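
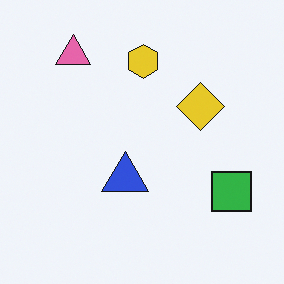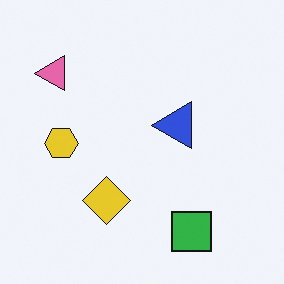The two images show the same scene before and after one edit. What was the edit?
The transformation is: transposed (reflected across the top-left ↔ bottom-right diagonal).

Shapes have swapped their row and column positions — what was in the top-right is now in the bottom-left — a diagonal reflection.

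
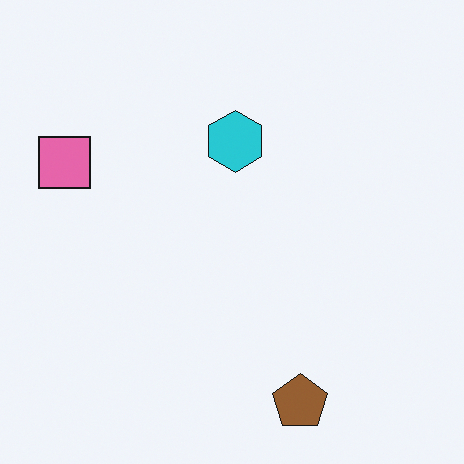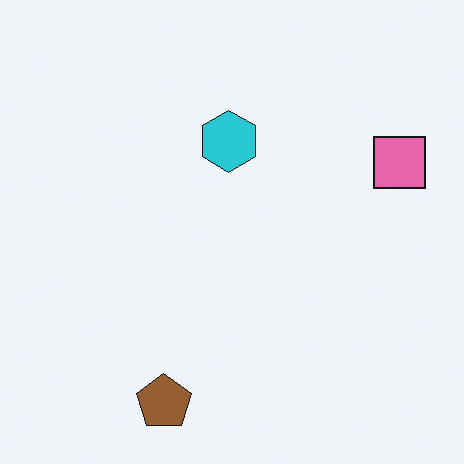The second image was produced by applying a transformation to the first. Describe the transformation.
Flipped horizontally (left ↔ right).

The pink square is in the left of the first image and the right of the second — shapes on opposite sides of the vertical midline have swapped in a mirror flip.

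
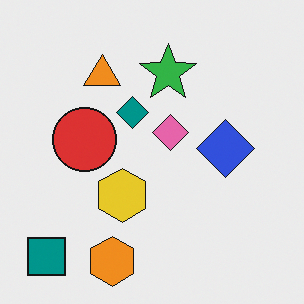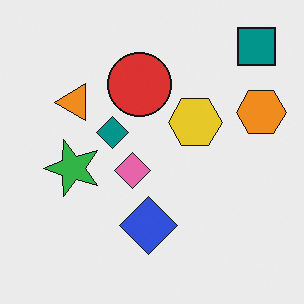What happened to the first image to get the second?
The image was transposed (reflected across the top-left ↔ bottom-right diagonal).

Shapes have swapped their row and column positions — what was in the top-right is now in the bottom-left — a diagonal reflection.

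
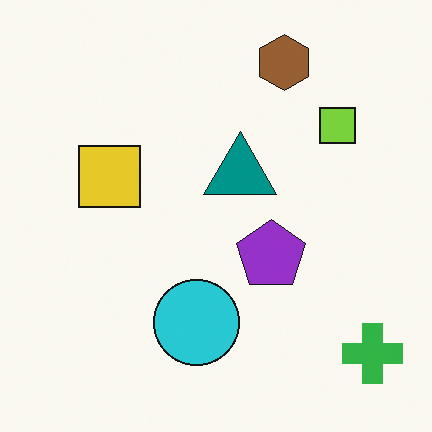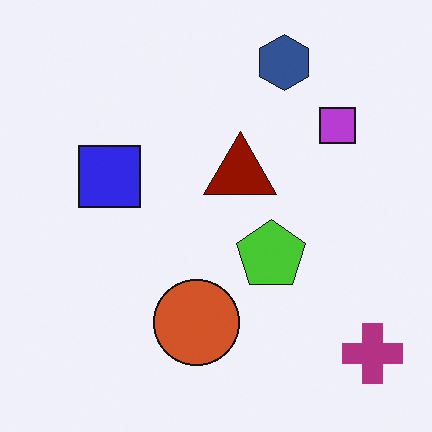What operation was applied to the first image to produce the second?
This is the original image hue-shifted by a large amount.

Every shape's color has rotated by the same amount around the hue wheel — a uniform hue shift.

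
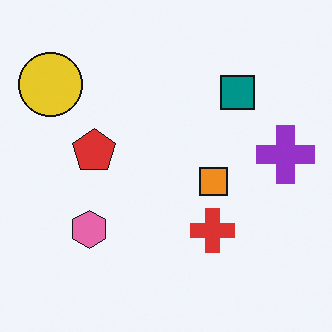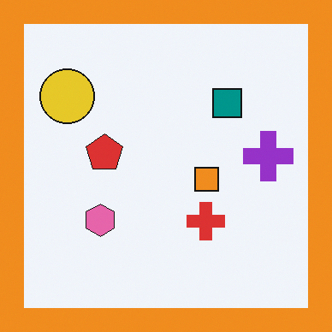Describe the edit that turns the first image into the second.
It was framed with a orange border.

A solid orange frame runs around the edge of the second image, with the content slightly shrunk inside it.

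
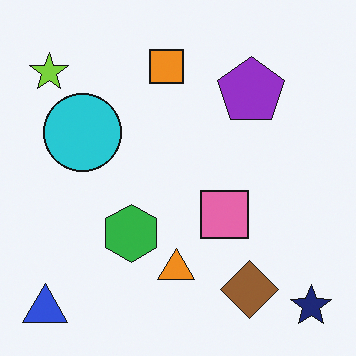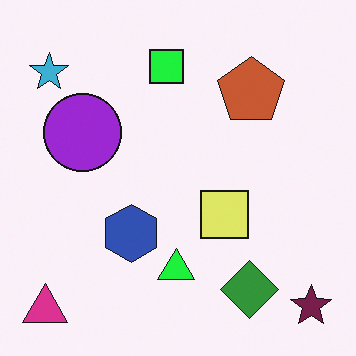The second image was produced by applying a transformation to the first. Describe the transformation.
The second image is the first hue-shifted through roughly a third of the color wheel.

Every shape's color has rotated by the same amount around the hue wheel — a uniform hue shift.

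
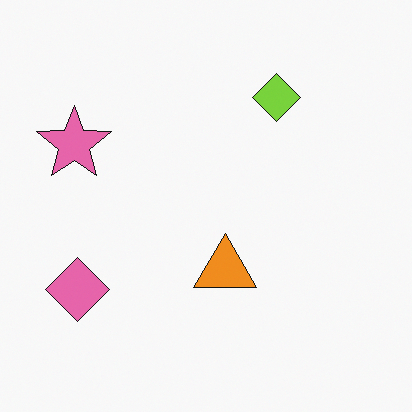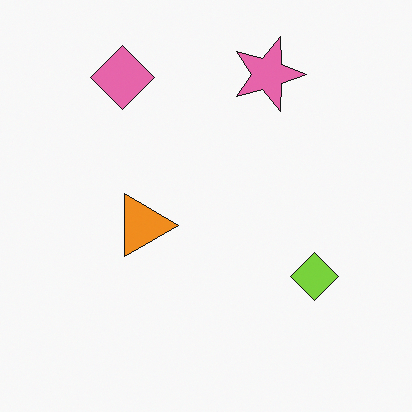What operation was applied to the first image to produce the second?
The second image is the first rotated 90° clockwise.

The pink diamond sits in the bottom-left of the first image and the top-left of the second — consistent with a whole-image 90° clockwise rotation.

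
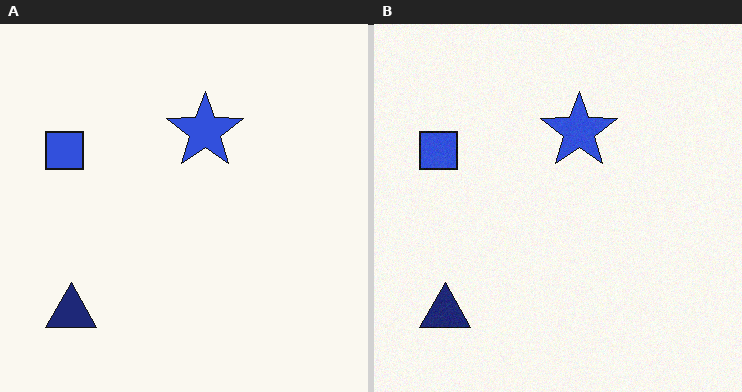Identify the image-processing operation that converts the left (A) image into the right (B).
The right (B) image is the left (A) degraded with subtle gaussian noise.

Random speckle covers the whole image, including the flat background.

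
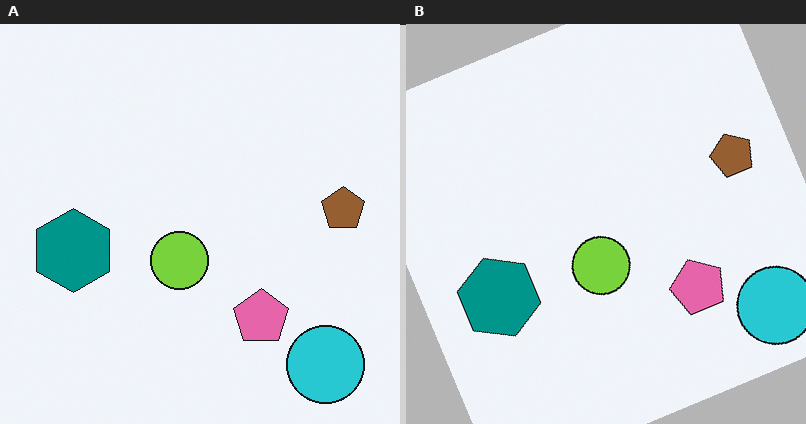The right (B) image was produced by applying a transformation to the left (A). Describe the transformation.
It was rotated counter-clockwise by a moderate amount.

Every shape is tilted by the same angle and the image corners show triangular fill wedges — a whole-image rotation by a non-right angle.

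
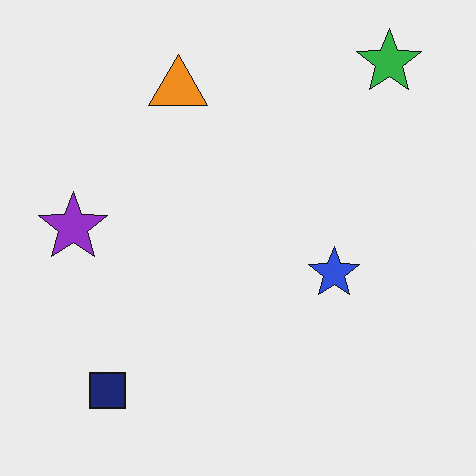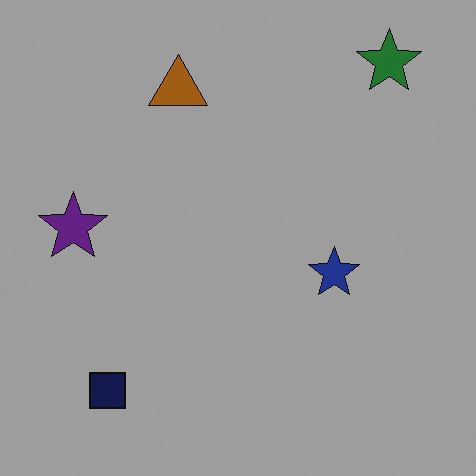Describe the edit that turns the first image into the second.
Substantially darkened.

Every pixel — background and shapes alike — is uniformly darkened.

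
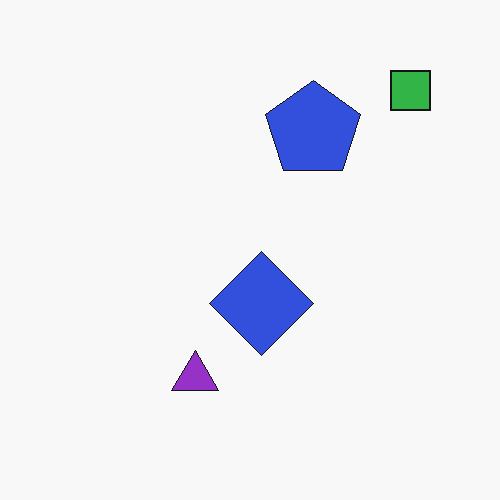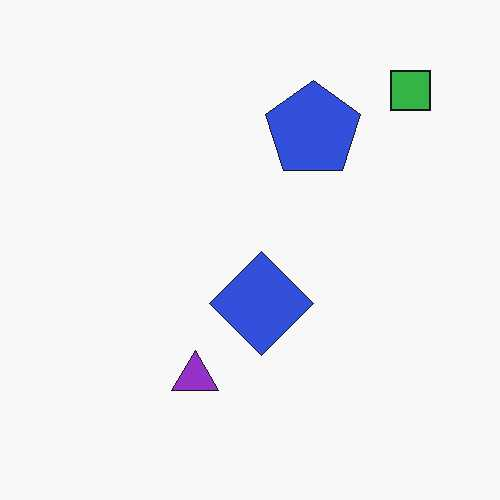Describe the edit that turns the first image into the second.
This is the original image given moderate JPEG compression.

Blocky 8×8 compression artifacts appear around shape edges and the flat background shows ringing — characteristic JPEG degradation.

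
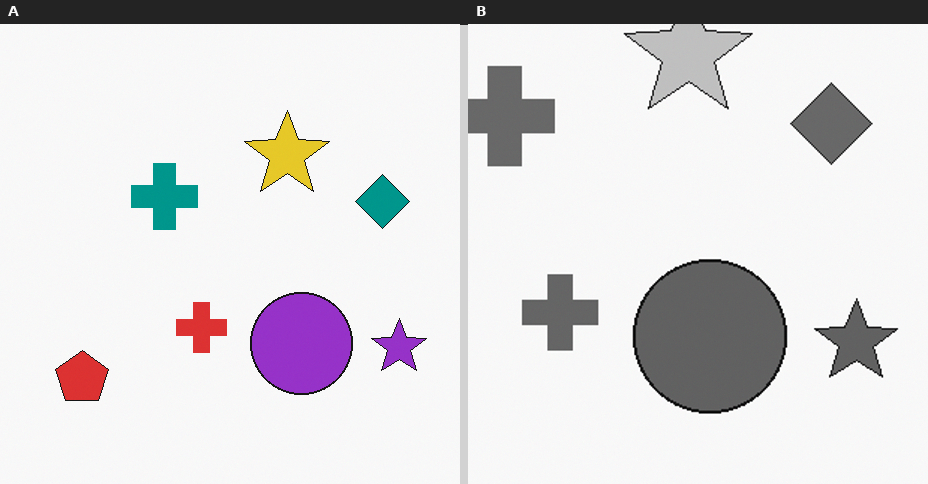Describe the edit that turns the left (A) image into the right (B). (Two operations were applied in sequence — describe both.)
It was converted to grayscale, then cropped to a modestly smaller region and rescaled.

All color is removed — every shape is now a shade of grey. The visible shapes are larger and the field of view is narrower; shapes near the original edges may be partly or wholly outside the frame — a crop-and-rescale.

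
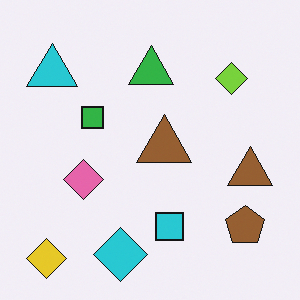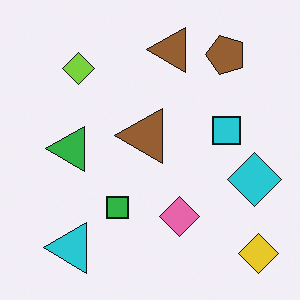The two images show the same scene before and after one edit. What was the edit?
The second image is the first rotated 90° counter-clockwise.

The yellow diamond sits in the bottom-left of the first image and the bottom-right of the second — consistent with a whole-image 90° counter-clockwise rotation.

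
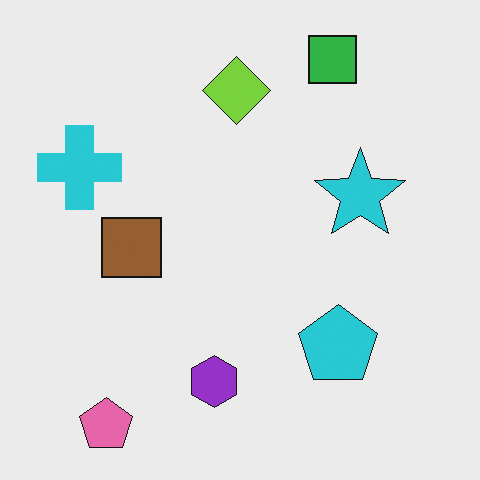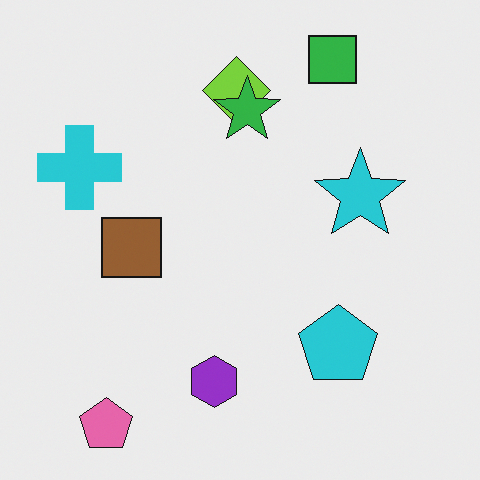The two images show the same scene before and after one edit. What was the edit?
The transformation is: overlaid with an additional green star.

A green star appears in the second image that is absent from the first.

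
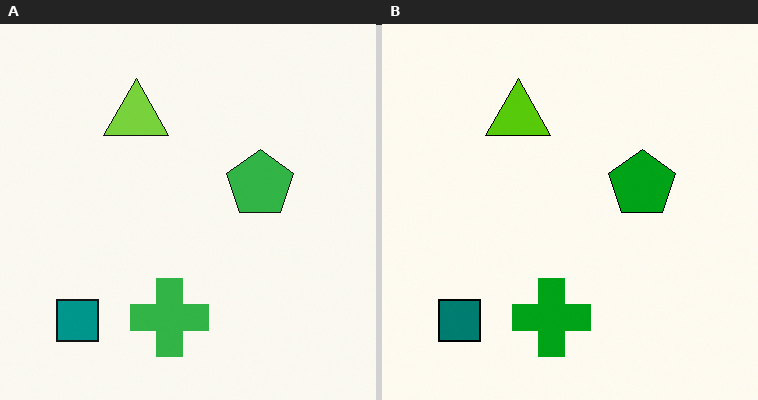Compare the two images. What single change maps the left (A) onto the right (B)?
The transformation is: given slightly increased contrast.

Tones are pushed away from mid-grey across the whole image — a global contrast change.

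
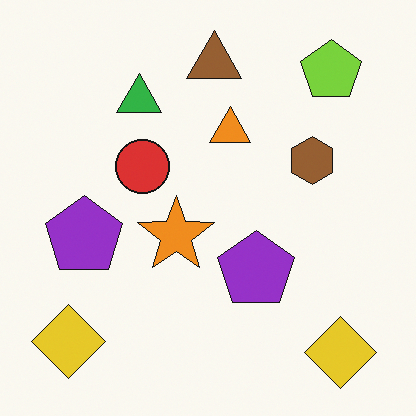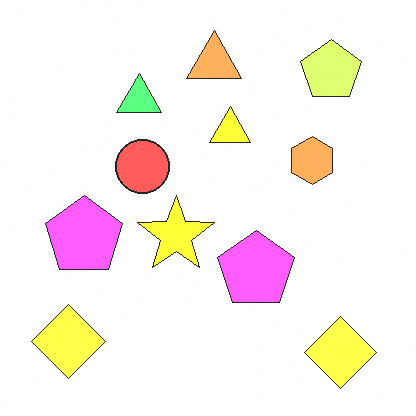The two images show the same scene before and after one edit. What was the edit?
Noticeably brightened.

Every pixel — background and shapes alike — is uniformly brightened.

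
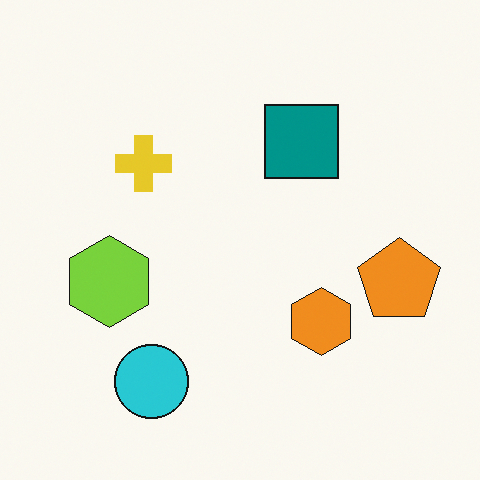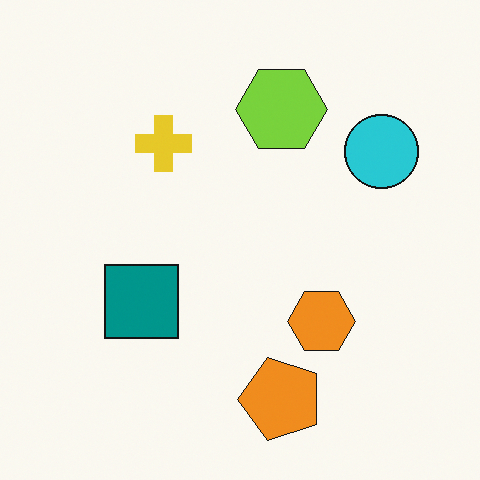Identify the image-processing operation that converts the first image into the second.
The transformation is: transposed (reflected across the top-left ↔ bottom-right diagonal).

Shapes have swapped their row and column positions — what was in the top-right is now in the bottom-left — a diagonal reflection.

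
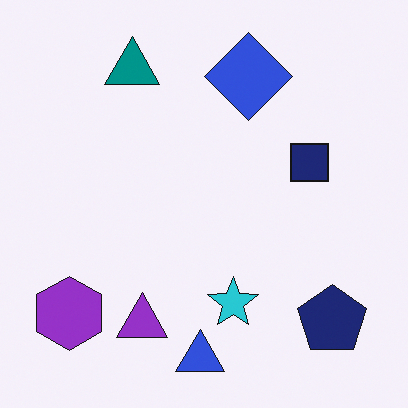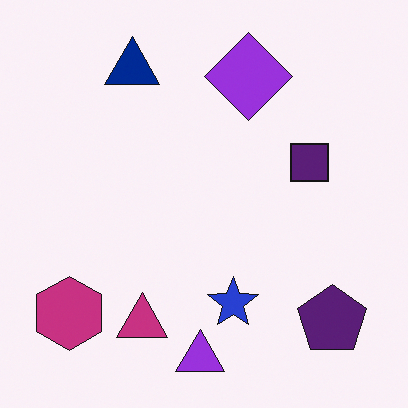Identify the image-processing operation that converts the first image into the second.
The second image is the first hue-shifted slightly.

Every shape's color has rotated by the same amount around the hue wheel — a uniform hue shift.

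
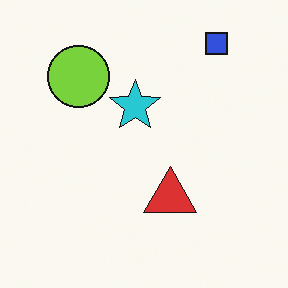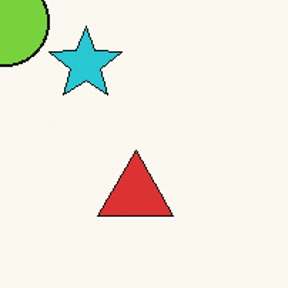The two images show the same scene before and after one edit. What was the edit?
The transformation is: cropped slightly and scaled back up.

The visible shapes are larger and the field of view is narrower; shapes near the original edges may be partly or wholly outside the frame — a crop-and-rescale.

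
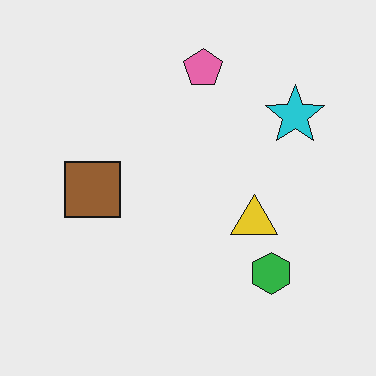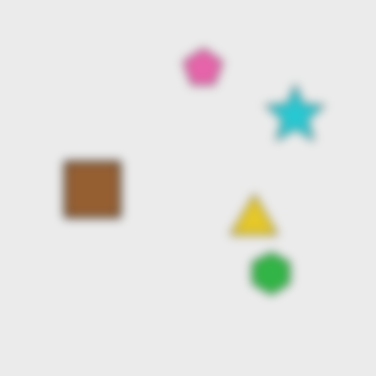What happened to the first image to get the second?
The image was noticeably gaussian-blurred.

Shape edges and outlines are uniformly softened across the whole image.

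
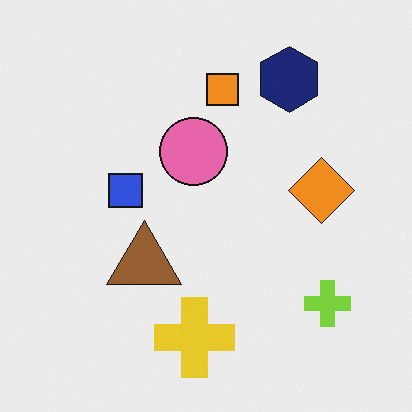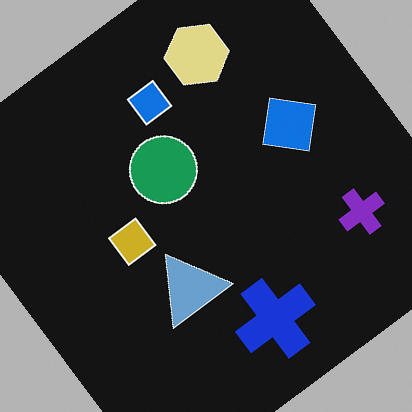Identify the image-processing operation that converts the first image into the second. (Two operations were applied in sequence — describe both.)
This is the original image color-inverted (negative), then rotated counter-clockwise by a large amount — several tens of degrees.

The light background has become dark and every shape's color is its complement — a photographic negative. Every shape is tilted by the same angle and the image corners show triangular fill wedges — a whole-image rotation by a non-right angle.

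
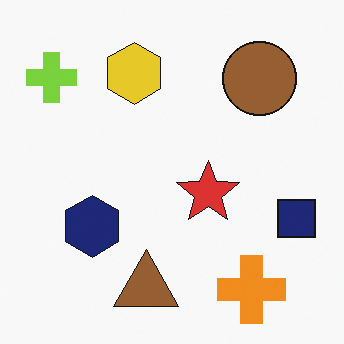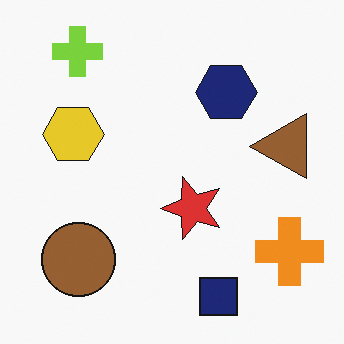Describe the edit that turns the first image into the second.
The image was transposed (reflected across the top-left ↔ bottom-right diagonal).

Shapes have swapped their row and column positions — what was in the top-right is now in the bottom-left — a diagonal reflection.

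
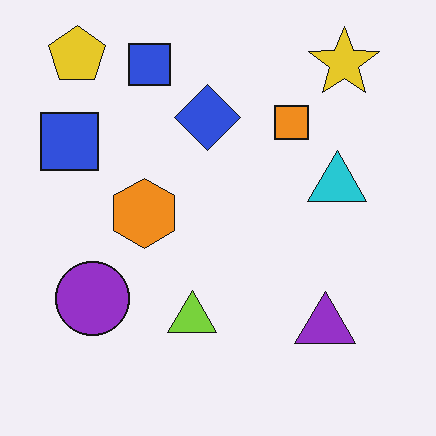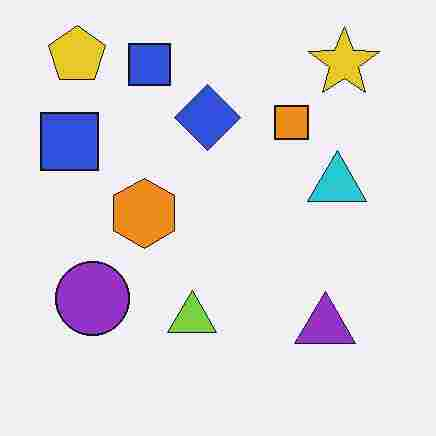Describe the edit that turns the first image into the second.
The second image is the first degraded with heavy JPEG compression.

Blocky 8×8 compression artifacts appear around shape edges and the flat background shows ringing — characteristic JPEG degradation.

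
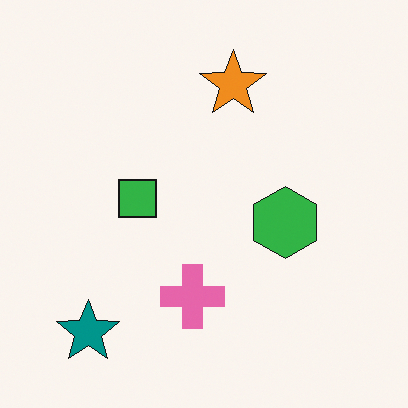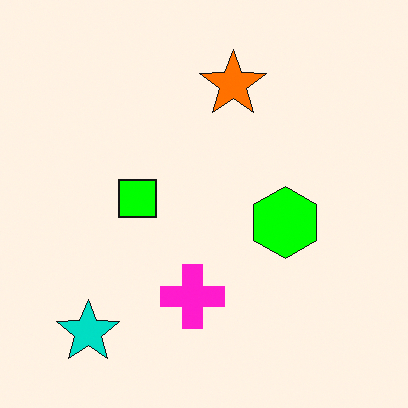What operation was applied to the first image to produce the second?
The transformation is: made much more vivid (saturation change).

All colors are more vivid — a global saturation change.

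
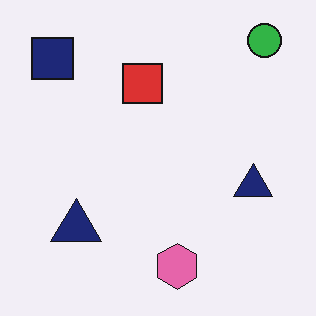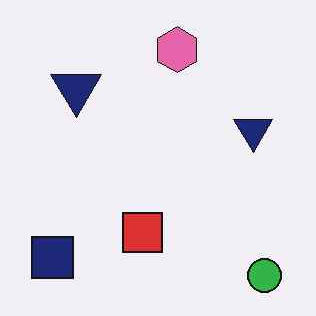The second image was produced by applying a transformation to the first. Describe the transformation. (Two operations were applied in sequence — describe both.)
The transformation is: JPEG-compressed with visible artifacts, then flipped vertically (top ↔ bottom).

Blocky 8×8 compression artifacts appear around shape edges and the flat background shows ringing — characteristic JPEG degradation. The green circle is in the top-right of the first image and the bottom-right of the second — shapes on opposite sides of the horizontal midline have swapped in a mirror flip.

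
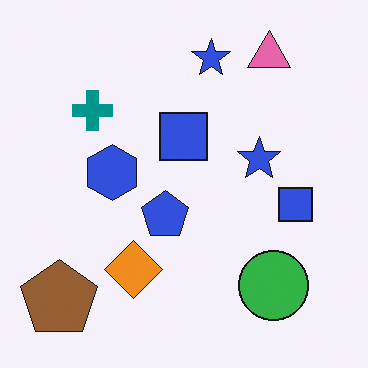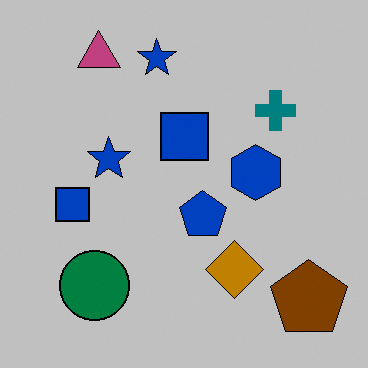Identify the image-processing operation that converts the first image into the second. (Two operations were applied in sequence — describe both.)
It was flipped horizontally (left ↔ right), then heavily posterized to just a handful of flat colors.

The brown pentagon is in the bottom-left of the first image and the bottom-right of the second — shapes on opposite sides of the vertical midline have swapped in a mirror flip. Each flat color has snapped to a coarser quantized level — most visibly, the near-white background has dropped to a flat grey.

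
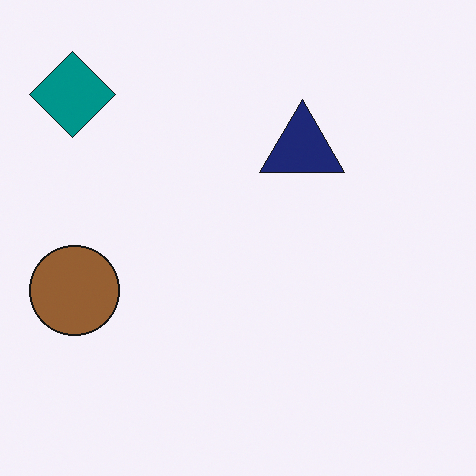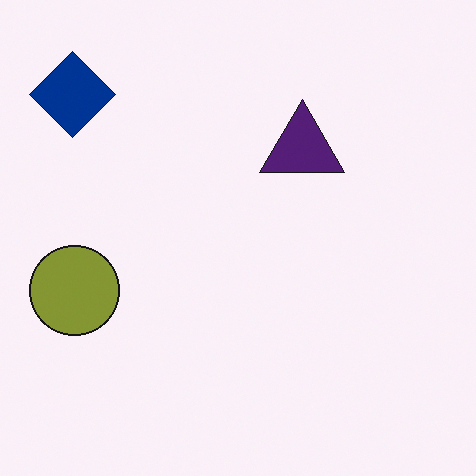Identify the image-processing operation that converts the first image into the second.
Hue-shifted slightly.

Every shape's color has rotated by the same amount around the hue wheel — a uniform hue shift.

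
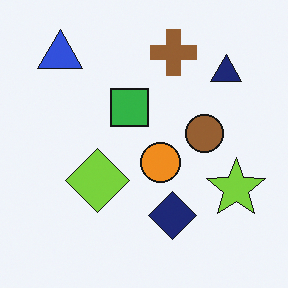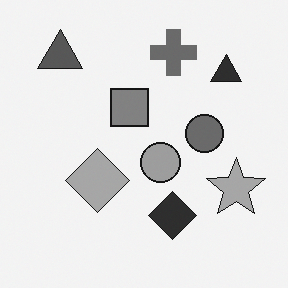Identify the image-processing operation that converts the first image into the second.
The image was converted to grayscale.

All color is removed — every shape is now a shade of grey.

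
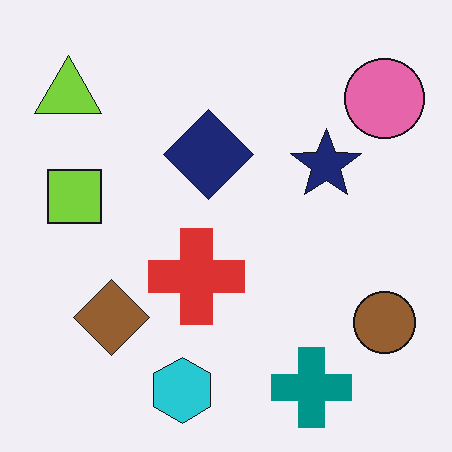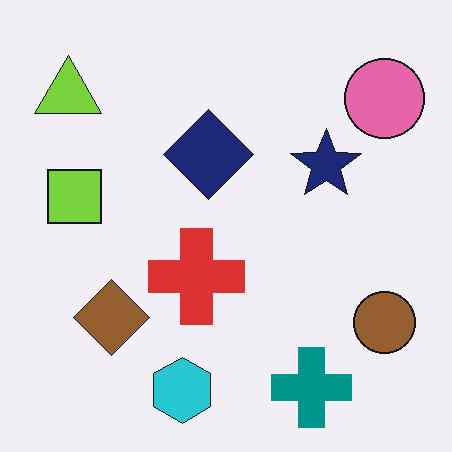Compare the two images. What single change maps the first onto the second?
This is the original image JPEG-compressed with visible artifacts.

Blocky 8×8 compression artifacts appear around shape edges and the flat background shows ringing — characteristic JPEG degradation.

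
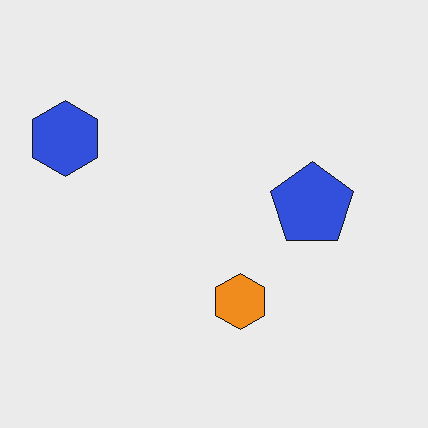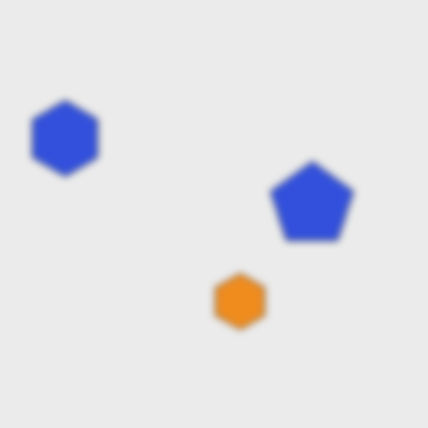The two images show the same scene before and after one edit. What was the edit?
The transformation is: moderately blurred.

Shape edges and outlines are uniformly softened across the whole image.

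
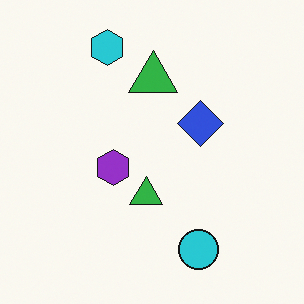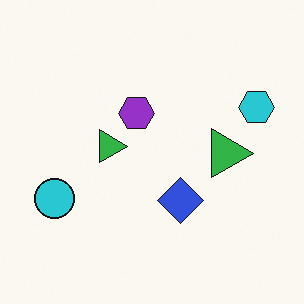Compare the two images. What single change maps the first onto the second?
The transformation is: rotated 90° clockwise.

The cyan hexagon sits in the top of the first image and the right of the second — consistent with a whole-image 90° clockwise rotation.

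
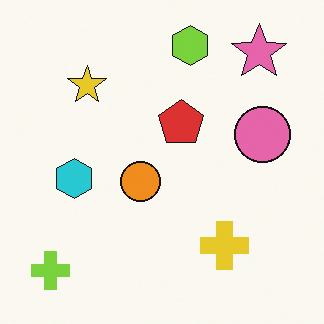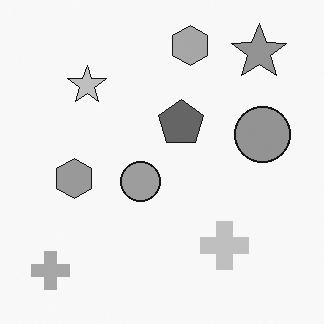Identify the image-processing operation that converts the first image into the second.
The image was converted to grayscale.

All color is removed — every shape is now a shade of grey.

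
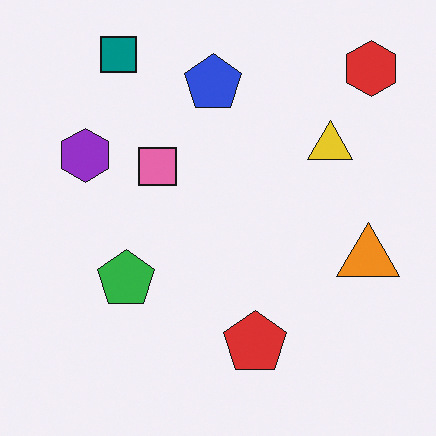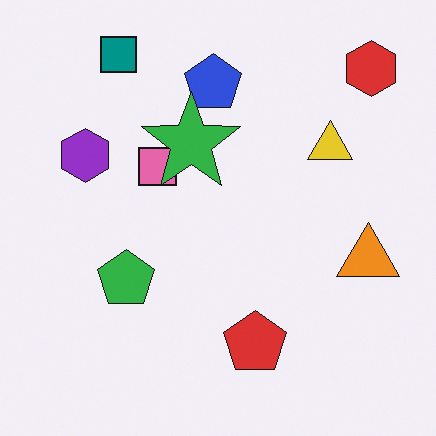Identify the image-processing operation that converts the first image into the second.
The second image is the first overlaid with an additional green star.

A green star appears in the second image that is absent from the first.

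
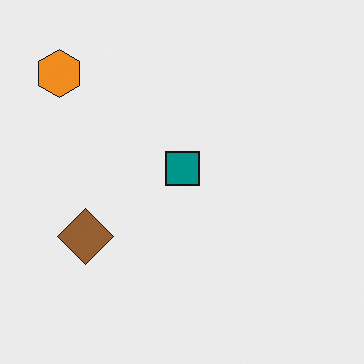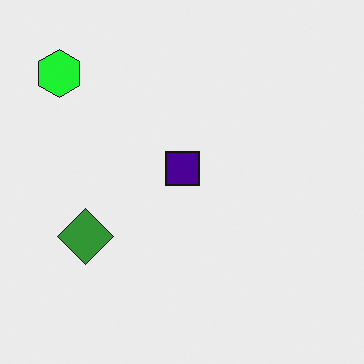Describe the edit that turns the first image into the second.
The image was hue-shifted through roughly a third of the color wheel.

Every shape's color has rotated by the same amount around the hue wheel — a uniform hue shift.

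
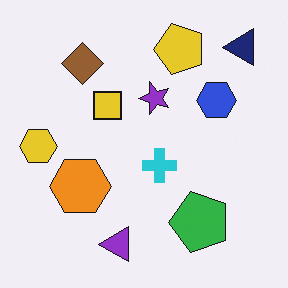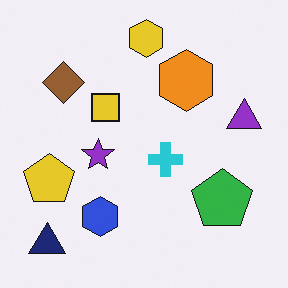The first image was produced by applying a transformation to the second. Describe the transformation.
The image was transposed (reflected across the top-left ↔ bottom-right diagonal).

Shapes have swapped their row and column positions — what was in the top-right is now in the bottom-left — a diagonal reflection.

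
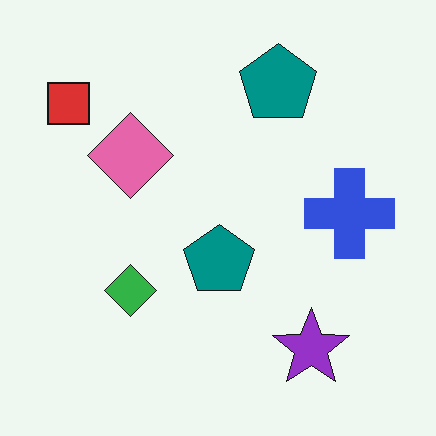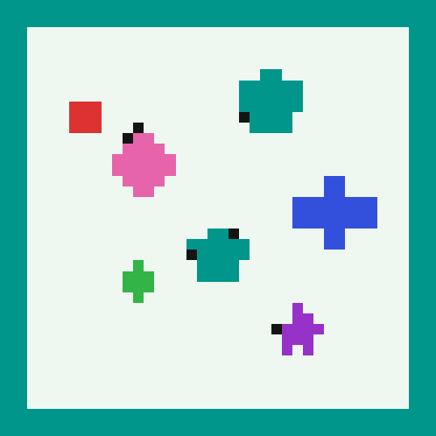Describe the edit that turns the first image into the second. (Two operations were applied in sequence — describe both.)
This is the original image coarsely pixelated, then framed with a teal border.

Shapes are reduced to large square blocks; fine edges and outlines are lost — a downscale-then-upscale (mosaic) effect. A solid teal frame runs around the edge of the second image, with the content slightly shrunk inside it.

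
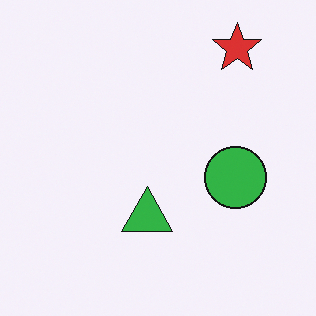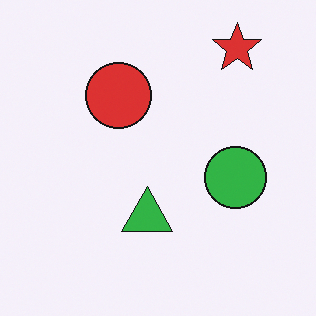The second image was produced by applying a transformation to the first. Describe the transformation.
The image was overlaid with an additional red circle.

A red circle appears in the second image that is absent from the first.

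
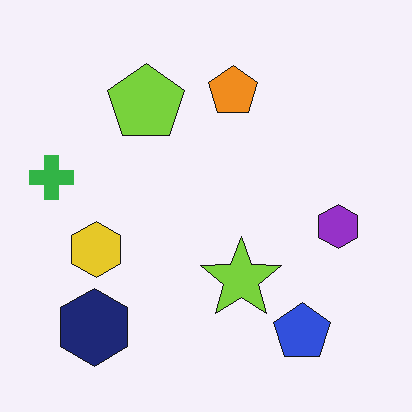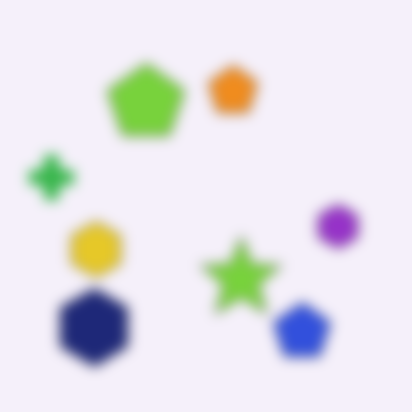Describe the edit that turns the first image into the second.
The image was strongly gaussian-blurred.

Shape edges and outlines are uniformly softened across the whole image.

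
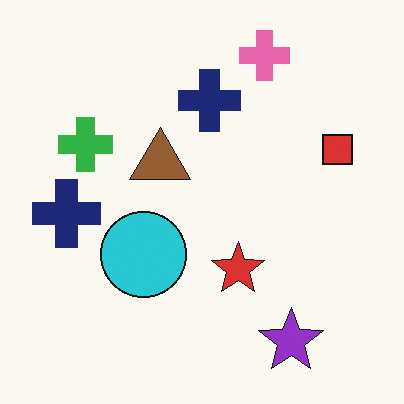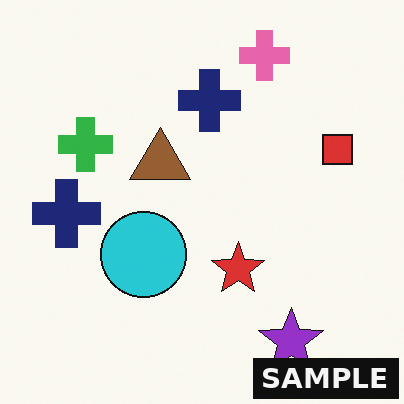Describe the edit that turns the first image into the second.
This is the original image watermarked with the text "SAMPLE" in the lower-right corner.

A dark label reading "SAMPLE" appears in the lower-right corner.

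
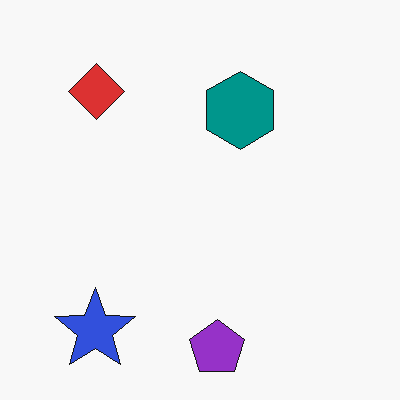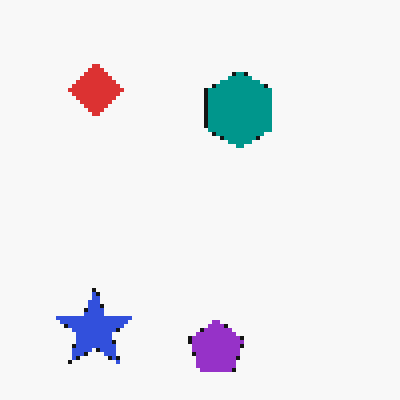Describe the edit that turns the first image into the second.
This is the original image lightly pixelated (a mild mosaic effect).

Shapes are reduced to large square blocks; fine edges and outlines are lost — a downscale-then-upscale (mosaic) effect.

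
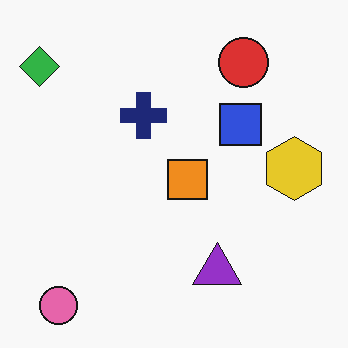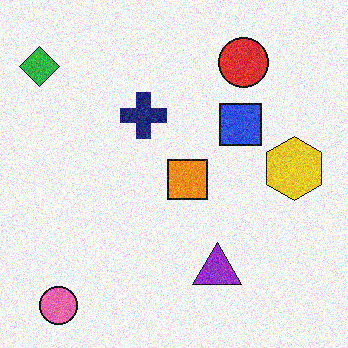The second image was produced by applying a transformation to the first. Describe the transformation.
The transformation is: degraded with moderate additive noise.

Random speckle covers the whole image, including the flat background.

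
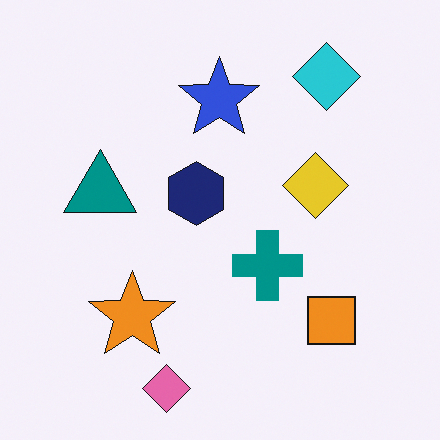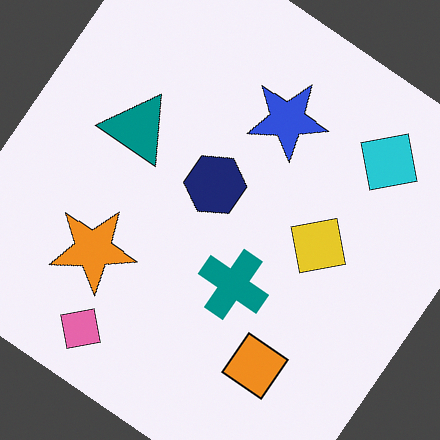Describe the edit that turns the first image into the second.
It was rotated clockwise by a large amount — several tens of degrees.

Every shape is tilted by the same angle and the image corners show triangular fill wedges — a whole-image rotation by a non-right angle.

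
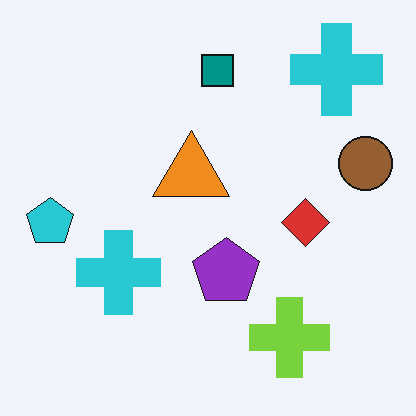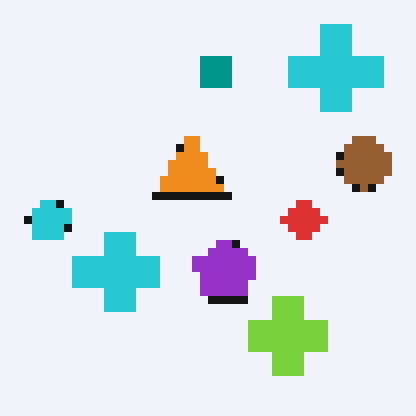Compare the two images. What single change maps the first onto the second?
The image was pixelated into visible square blocks.

Shapes are reduced to large square blocks; fine edges and outlines are lost — a downscale-then-upscale (mosaic) effect.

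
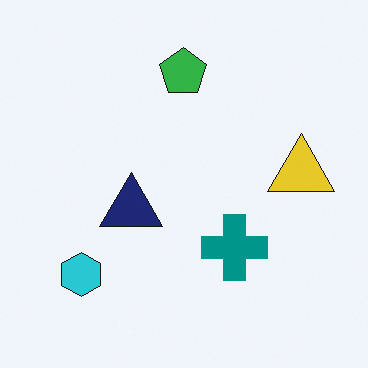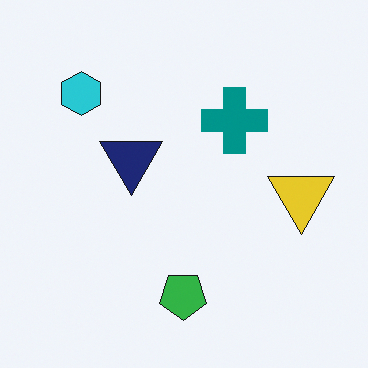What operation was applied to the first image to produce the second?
This is the original image flipped vertically (top ↔ bottom).

The green pentagon is in the top of the first image and the bottom of the second — shapes on opposite sides of the horizontal midline have swapped in a mirror flip.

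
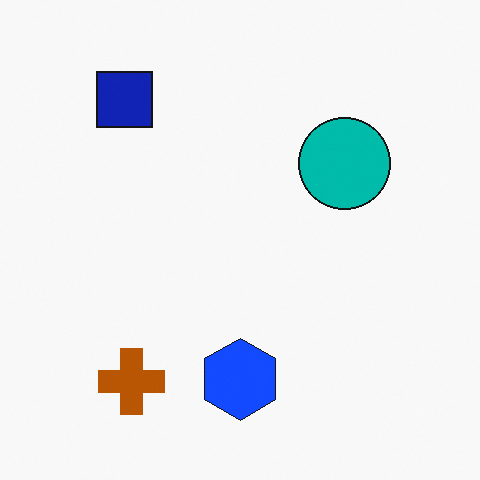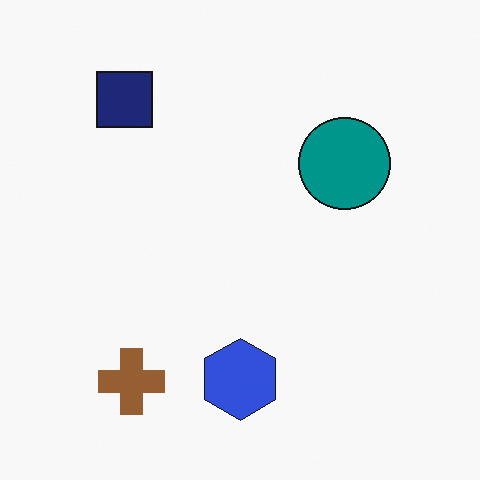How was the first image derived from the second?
Heavily oversaturated.

All colors are more vivid — a global saturation change.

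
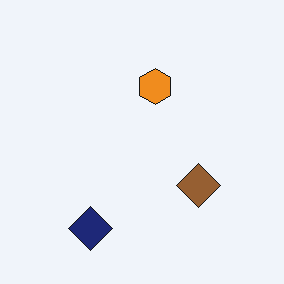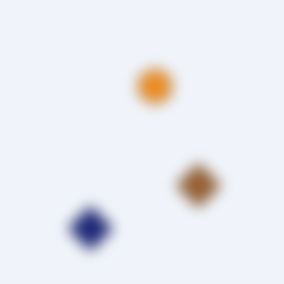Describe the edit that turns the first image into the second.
The image was strongly gaussian-blurred.

Shape edges and outlines are uniformly softened across the whole image.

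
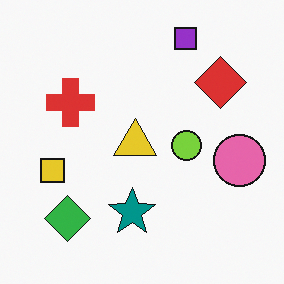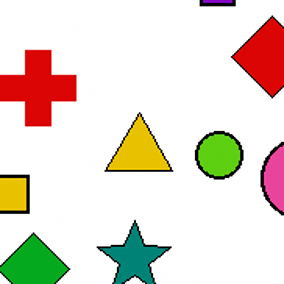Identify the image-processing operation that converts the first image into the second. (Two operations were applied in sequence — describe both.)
The second image is the first cropped slightly and scaled back up, then given slightly increased contrast.

The visible shapes are larger and the field of view is narrower; shapes near the original edges may be partly or wholly outside the frame — a crop-and-rescale. Tones are pushed away from mid-grey across the whole image — a global contrast change.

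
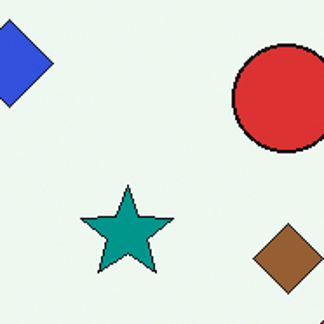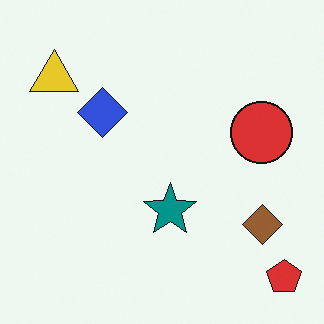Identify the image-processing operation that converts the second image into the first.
This is the original image cropped tightly and scaled back up.

The visible shapes are larger and the field of view is narrower; shapes near the original edges may be partly or wholly outside the frame — a crop-and-rescale.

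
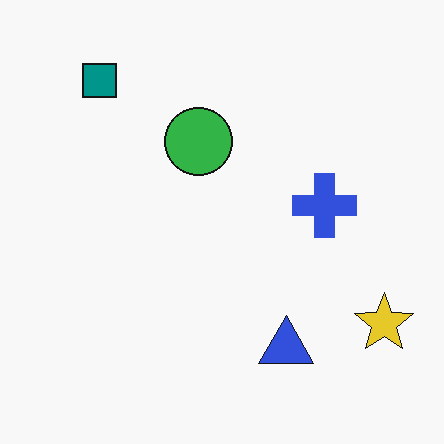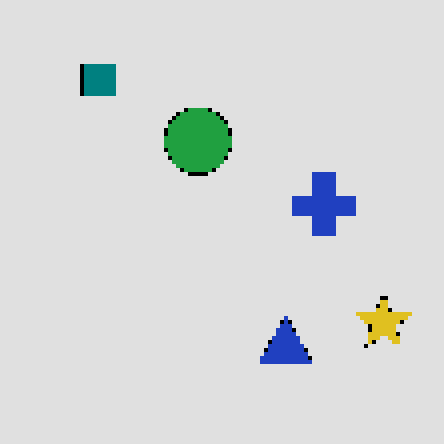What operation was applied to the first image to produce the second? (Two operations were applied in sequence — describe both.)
Posterized to a reduced palette, then mildly pixelated.

Each flat color has snapped to a coarser quantized level — most visibly, the near-white background has dropped to a flat grey. Shapes are reduced to large square blocks; fine edges and outlines are lost — a downscale-then-upscale (mosaic) effect.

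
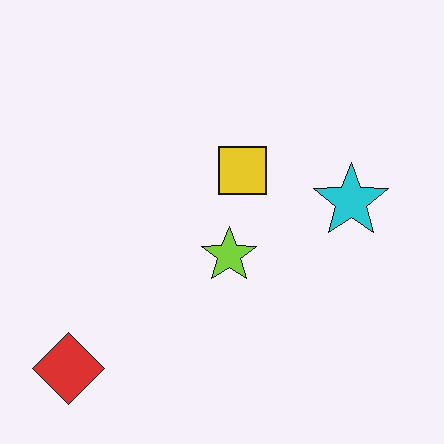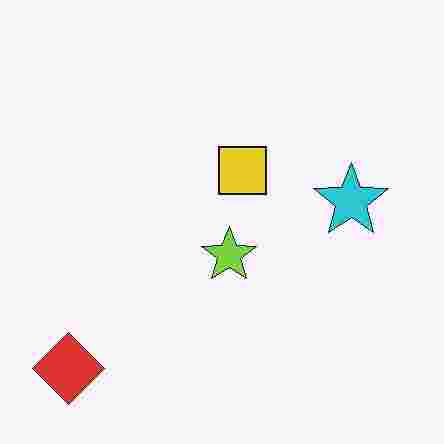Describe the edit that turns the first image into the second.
Heavily JPEG-compressed with obvious blocking artifacts.

Blocky 8×8 compression artifacts appear around shape edges and the flat background shows ringing — characteristic JPEG degradation.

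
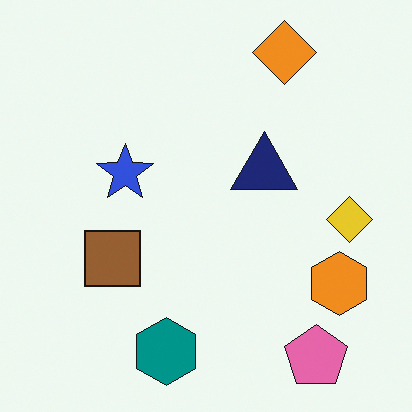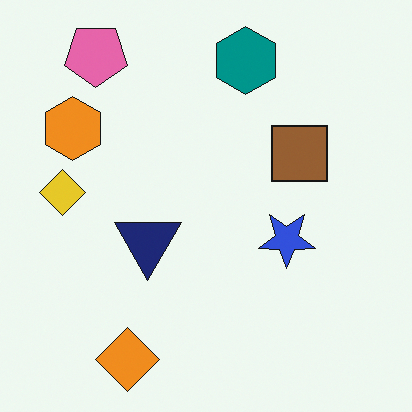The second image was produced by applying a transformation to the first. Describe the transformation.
Rotated 180°.

The pink pentagon sits in the bottom-right of the first image and the top-left of the second — consistent with a whole-image 180° rotation.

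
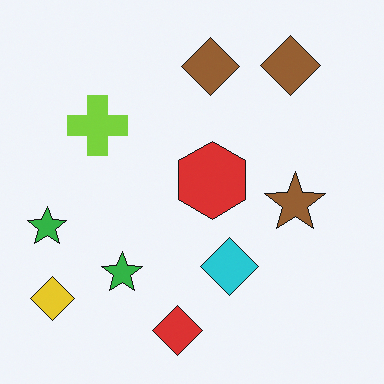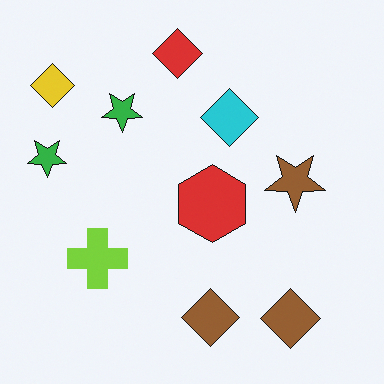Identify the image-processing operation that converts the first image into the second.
The transformation is: flipped vertically (top ↔ bottom).

The red diamond is in the bottom of the first image and the top of the second — shapes on opposite sides of the horizontal midline have swapped in a mirror flip.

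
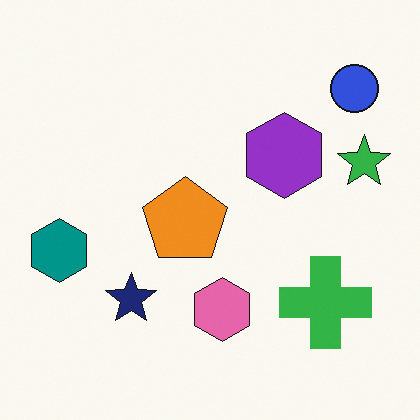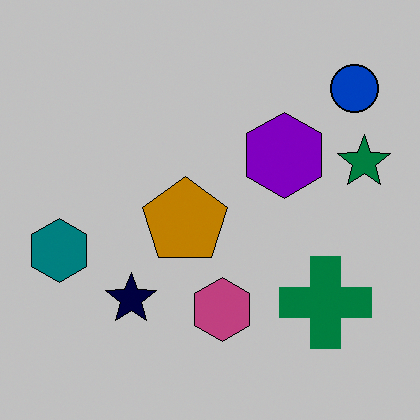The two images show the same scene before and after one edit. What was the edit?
It was aggressively posterized.

Each flat color has snapped to a coarser quantized level — most visibly, the near-white background has dropped to a flat grey.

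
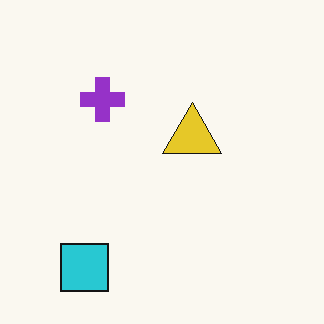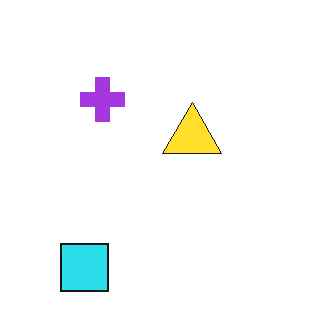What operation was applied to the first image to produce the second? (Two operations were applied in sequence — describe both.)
It was slightly brightened, then given moderate JPEG compression.

Every pixel — background and shapes alike — is uniformly brightened. Blocky 8×8 compression artifacts appear around shape edges and the flat background shows ringing — characteristic JPEG degradation.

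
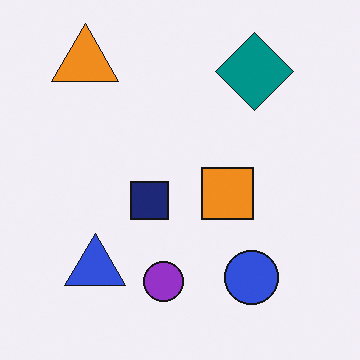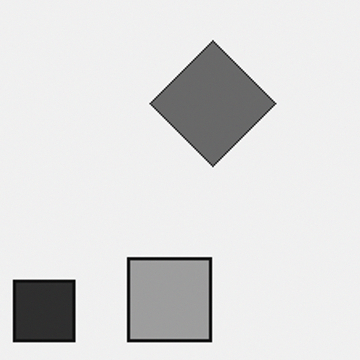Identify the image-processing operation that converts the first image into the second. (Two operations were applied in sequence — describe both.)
It was cropped slightly and scaled back up, then converted to grayscale.

The visible shapes are larger and the field of view is narrower; shapes near the original edges may be partly or wholly outside the frame — a crop-and-rescale. All color is removed — every shape is now a shade of grey.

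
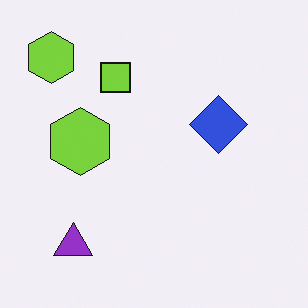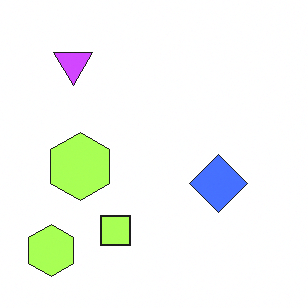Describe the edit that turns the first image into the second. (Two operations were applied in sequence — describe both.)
This is the original image substantially brightened, then flipped vertically (top ↔ bottom).

Every pixel — background and shapes alike — is uniformly brightened. The purple triangle is in the bottom-left of the first image and the top-left of the second — shapes on opposite sides of the horizontal midline have swapped in a mirror flip.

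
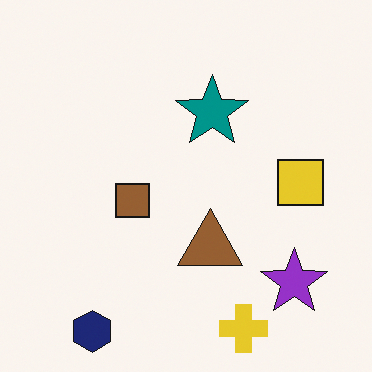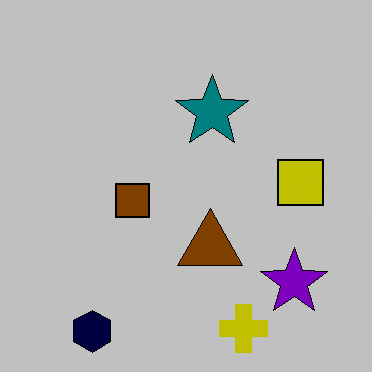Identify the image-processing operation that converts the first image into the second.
The image was heavily posterized to just a handful of flat colors.

Each flat color has snapped to a coarser quantized level — most visibly, the near-white background has dropped to a flat grey.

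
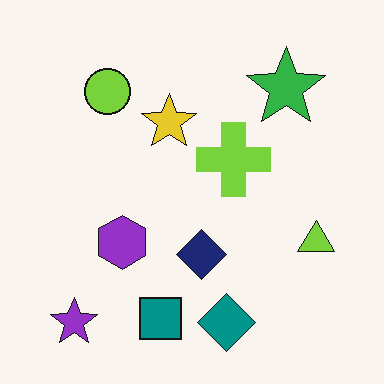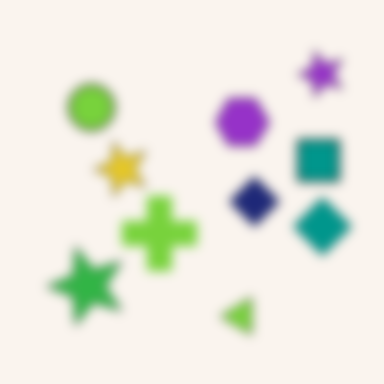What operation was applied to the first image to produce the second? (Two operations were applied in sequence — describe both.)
It was heavily blurred, then transposed (reflected across the top-left ↔ bottom-right diagonal).

Shape edges and outlines are uniformly softened across the whole image. Shapes have swapped their row and column positions — what was in the top-right is now in the bottom-left — a diagonal reflection.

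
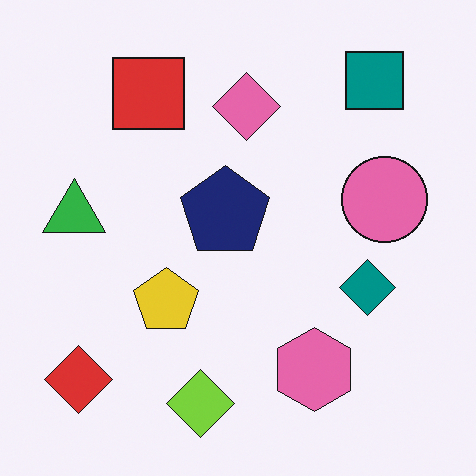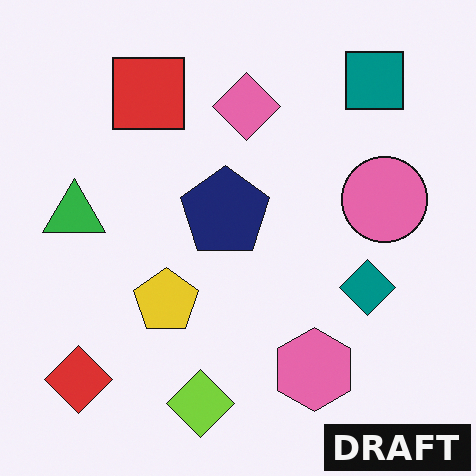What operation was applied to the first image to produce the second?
Watermarked with the text "DRAFT" in the lower-right corner.

A dark label reading "DRAFT" appears in the lower-right corner.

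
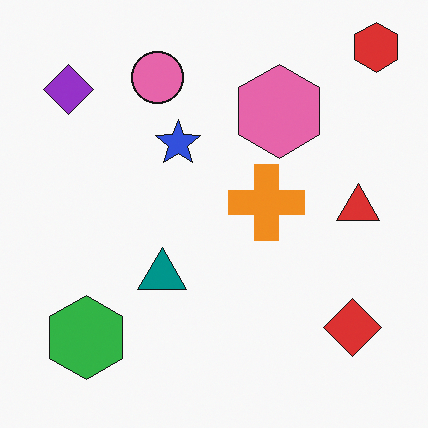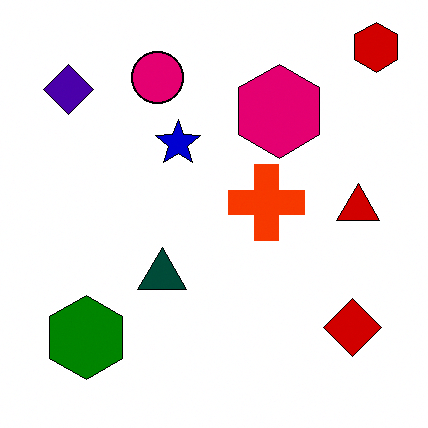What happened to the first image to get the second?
This is the original image boosted in contrast.

Tones are pushed away from mid-grey across the whole image — a global contrast change.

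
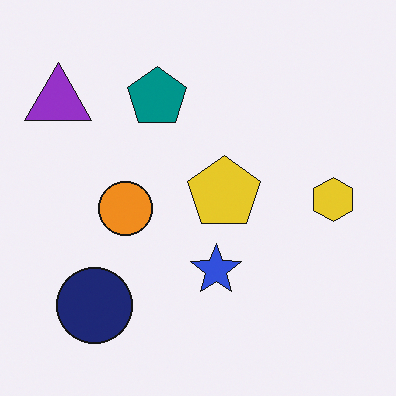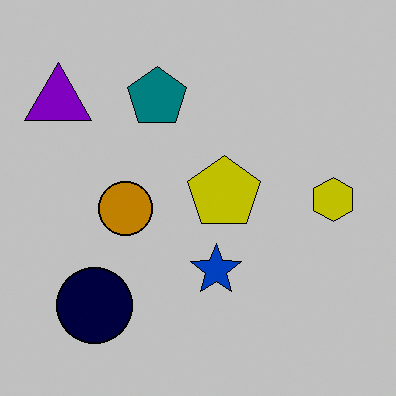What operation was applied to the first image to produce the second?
This is the original image aggressively posterized.

Each flat color has snapped to a coarser quantized level — most visibly, the near-white background has dropped to a flat grey.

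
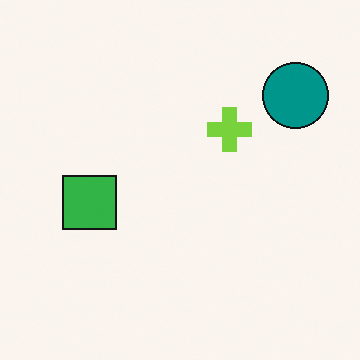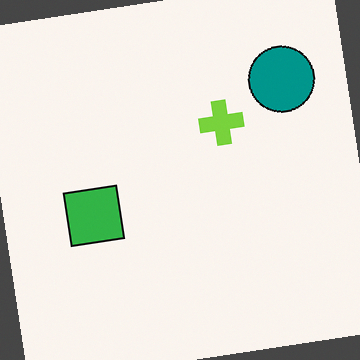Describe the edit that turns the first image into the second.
Rotated counter-clockwise by a slight angle.

Every shape is tilted by the same angle and the image corners show triangular fill wedges — a whole-image rotation by a non-right angle.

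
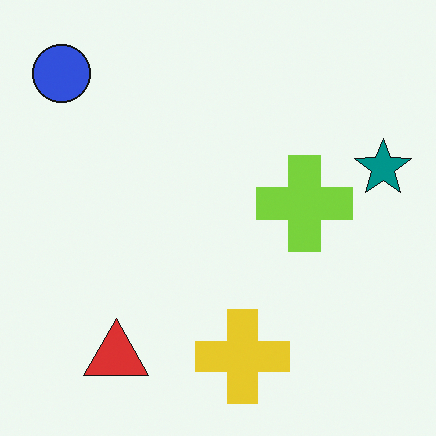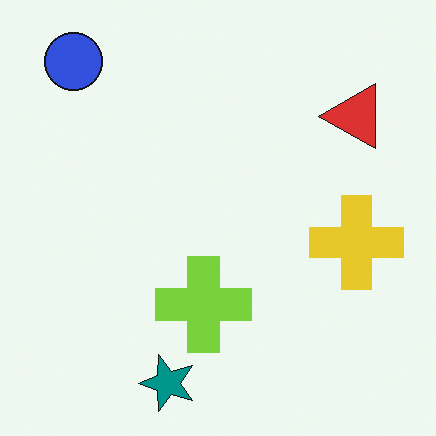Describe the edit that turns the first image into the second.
It was transposed (reflected across the top-left ↔ bottom-right diagonal).

Shapes have swapped their row and column positions — what was in the top-right is now in the bottom-left — a diagonal reflection.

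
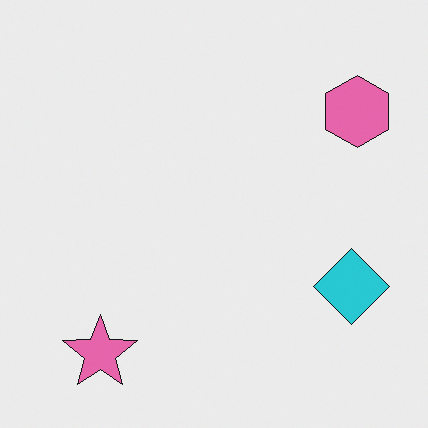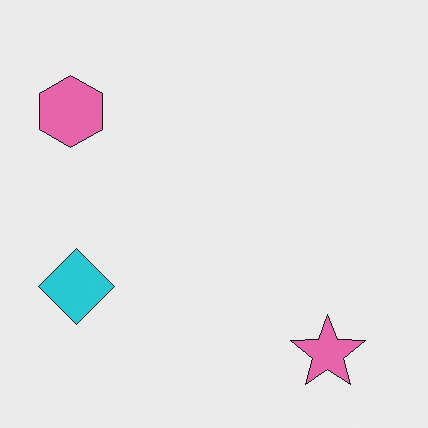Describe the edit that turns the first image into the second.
Flipped horizontally (left ↔ right).

The pink hexagon is in the top-right of the first image and the top-left of the second — shapes on opposite sides of the vertical midline have swapped in a mirror flip.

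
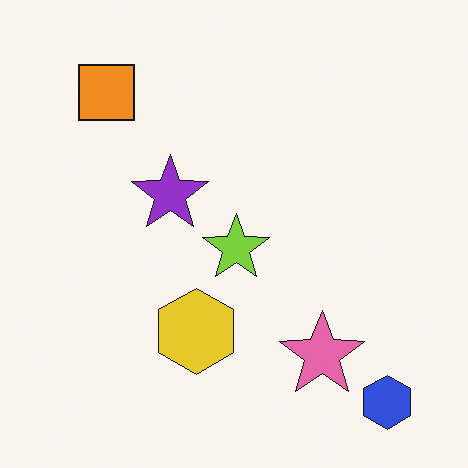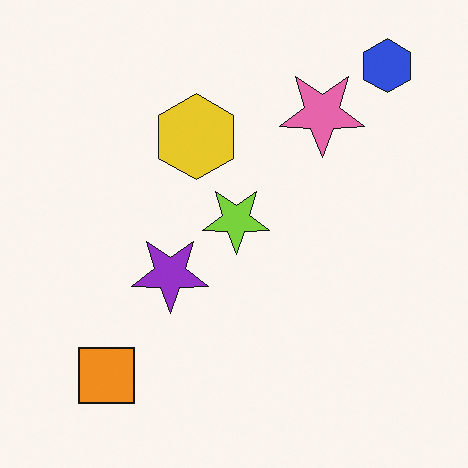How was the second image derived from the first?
The second image is the first flipped vertically (top ↔ bottom).

The blue hexagon is in the bottom-right of the first image and the top-right of the second — shapes on opposite sides of the horizontal midline have swapped in a mirror flip.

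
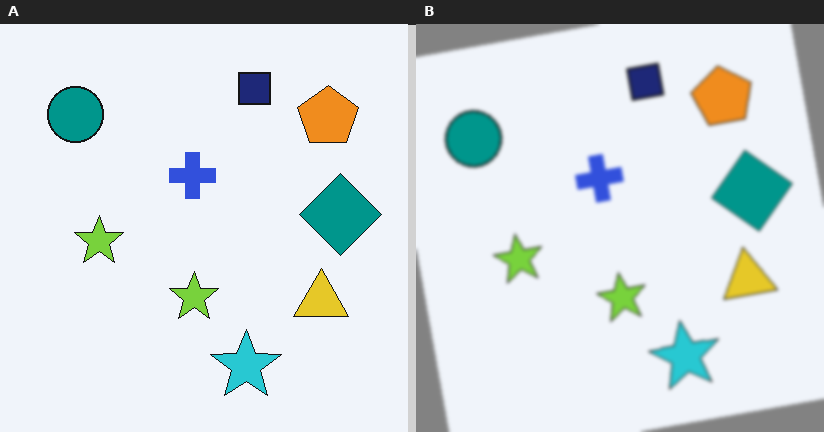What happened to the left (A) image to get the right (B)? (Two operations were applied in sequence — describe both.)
This is the original image rotated counter-clockwise by a few degrees, then given a subtle gaussian blur.

Every shape is tilted by the same angle and the image corners show triangular fill wedges — a whole-image rotation by a non-right angle. Shape edges and outlines are uniformly softened across the whole image.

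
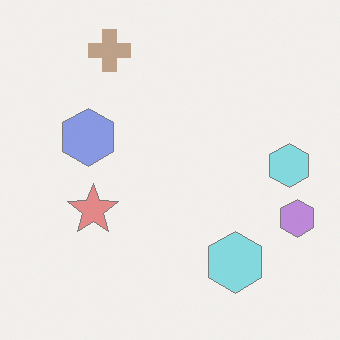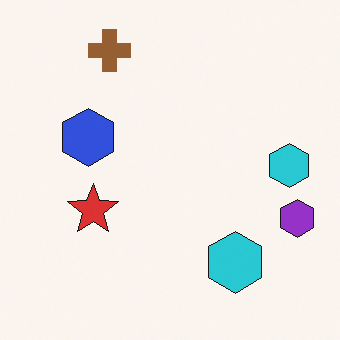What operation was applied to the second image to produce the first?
Washed out (contrast reduced).

Tones are pushed toward mid-grey across the whole image — a global contrast change.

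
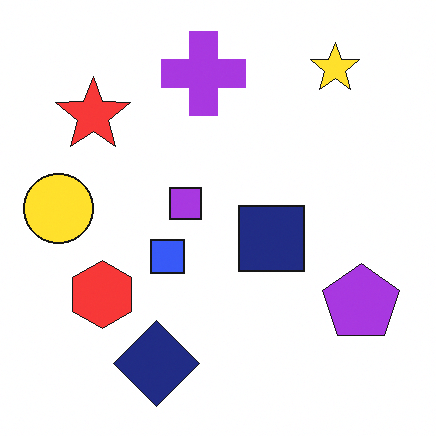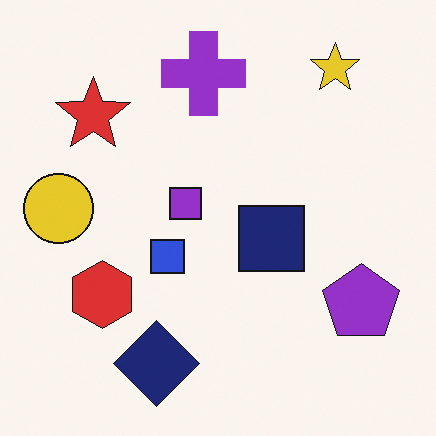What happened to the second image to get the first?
The transformation is: brightened a little.

Every pixel — background and shapes alike — is uniformly brightened.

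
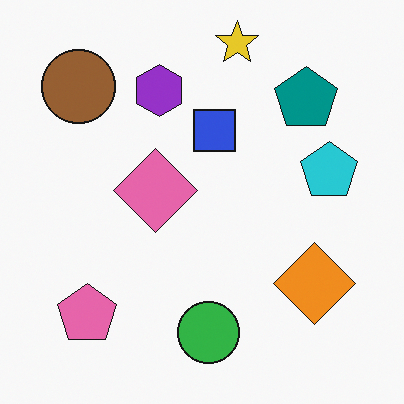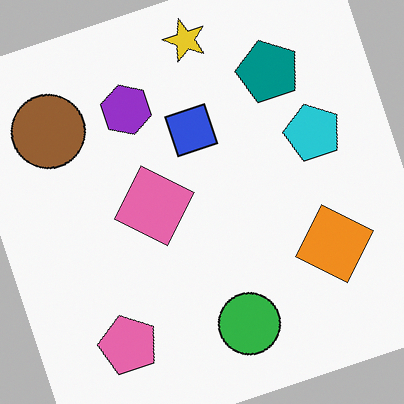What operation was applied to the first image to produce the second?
The second image is the first rotated counter-clockwise by a clearly visible amount.

Every shape is tilted by the same angle and the image corners show triangular fill wedges — a whole-image rotation by a non-right angle.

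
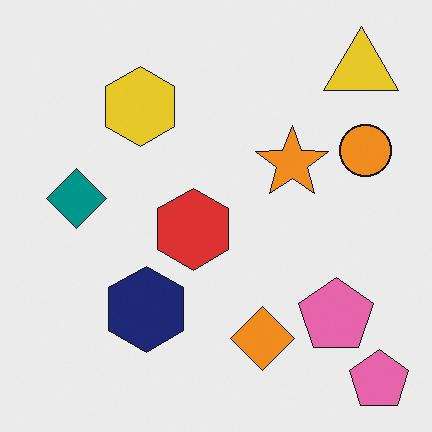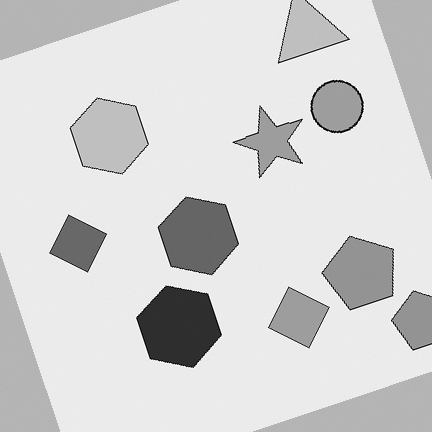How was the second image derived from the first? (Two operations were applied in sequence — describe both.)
The image was rotated counter-clockwise by a clearly visible amount, then converted to grayscale.

Every shape is tilted by the same angle and the image corners show triangular fill wedges — a whole-image rotation by a non-right angle. All color is removed — every shape is now a shade of grey.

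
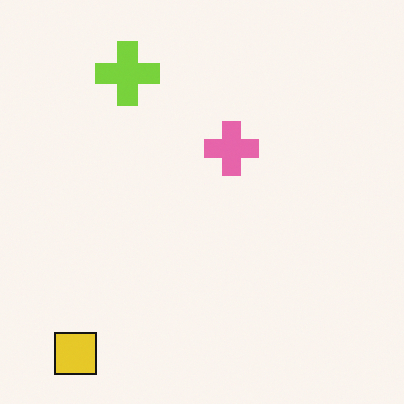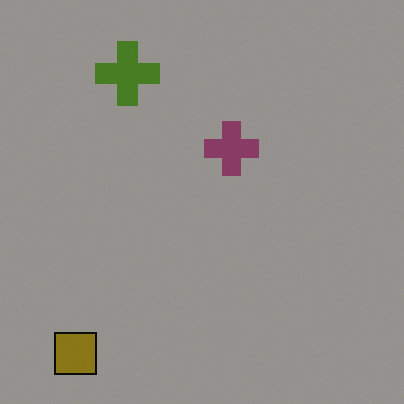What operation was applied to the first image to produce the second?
The image was substantially darkened.

Every pixel — background and shapes alike — is uniformly darkened.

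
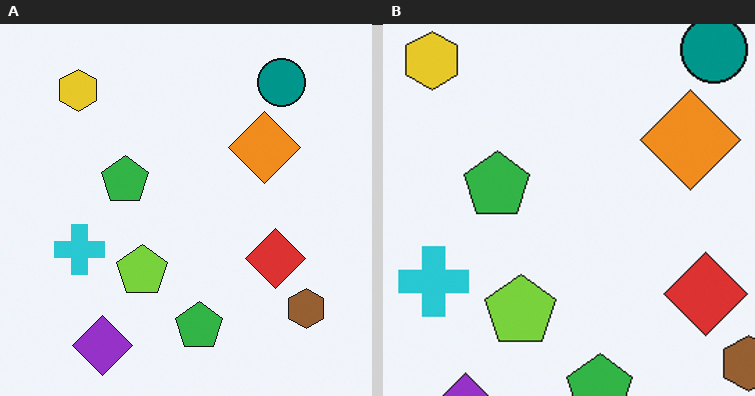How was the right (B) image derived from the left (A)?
Cropped to a modestly smaller region and rescaled.

The visible shapes are larger and the field of view is narrower; shapes near the original edges may be partly or wholly outside the frame — a crop-and-rescale.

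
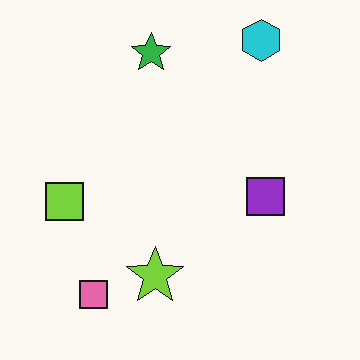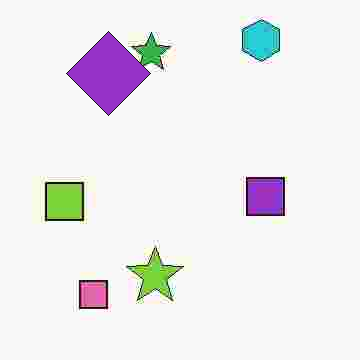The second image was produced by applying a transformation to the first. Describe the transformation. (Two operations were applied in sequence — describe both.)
It was heavily JPEG-compressed with obvious blocking artifacts, then overlaid with an additional purple diamond.

Blocky 8×8 compression artifacts appear around shape edges and the flat background shows ringing — characteristic JPEG degradation. A purple diamond appears in the second image that is absent from the first.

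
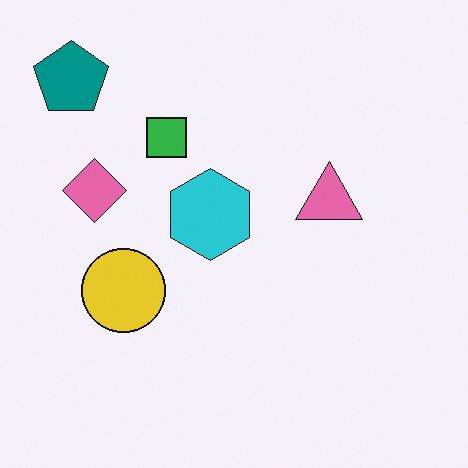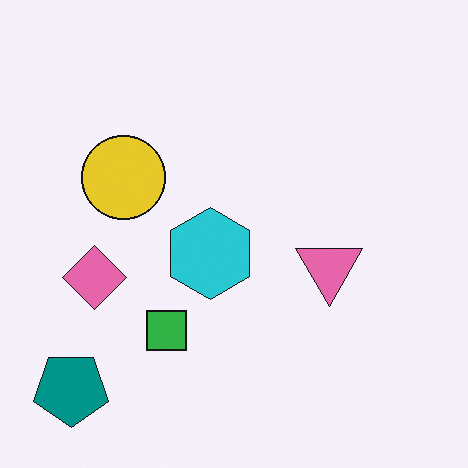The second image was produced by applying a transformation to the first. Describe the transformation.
The transformation is: flipped vertically (top ↔ bottom).

The teal pentagon is in the top-left of the first image and the bottom-left of the second — shapes on opposite sides of the horizontal midline have swapped in a mirror flip.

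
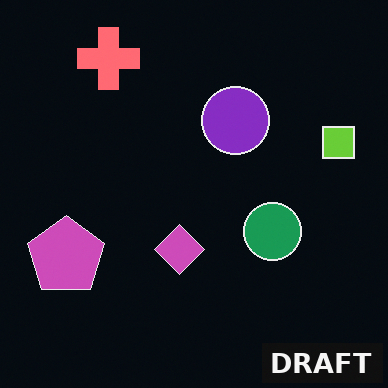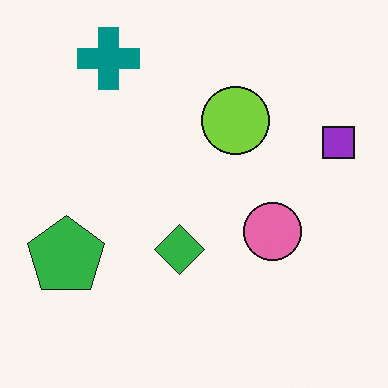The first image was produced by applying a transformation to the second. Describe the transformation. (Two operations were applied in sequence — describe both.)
Color-inverted (negative), then watermarked with the text "DRAFT" in the lower-right corner.

The light background has become dark and every shape's color is its complement — a photographic negative. A dark label reading "DRAFT" appears in the lower-right corner.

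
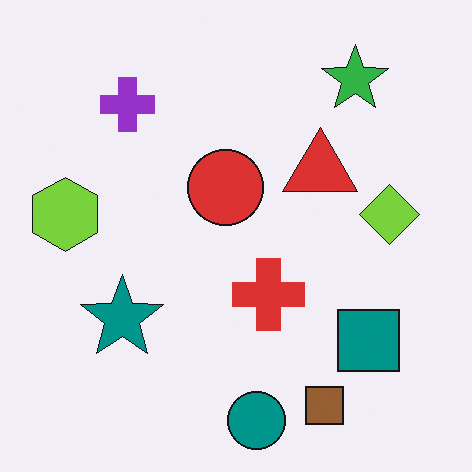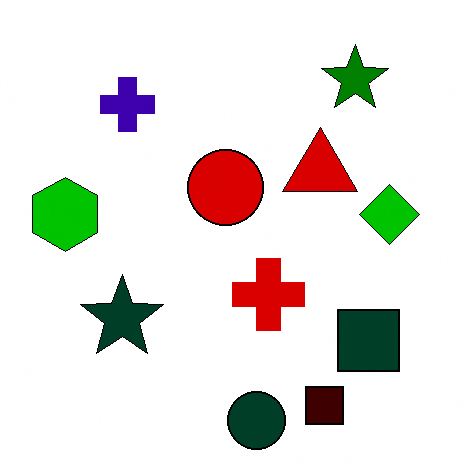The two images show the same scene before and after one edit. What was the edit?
It was given much higher contrast.

Tones are pushed away from mid-grey across the whole image — a global contrast change.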